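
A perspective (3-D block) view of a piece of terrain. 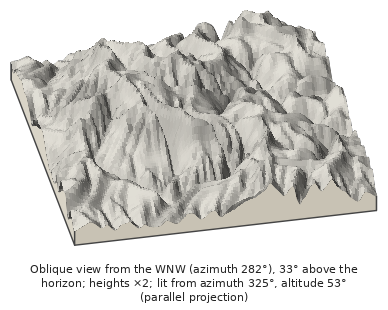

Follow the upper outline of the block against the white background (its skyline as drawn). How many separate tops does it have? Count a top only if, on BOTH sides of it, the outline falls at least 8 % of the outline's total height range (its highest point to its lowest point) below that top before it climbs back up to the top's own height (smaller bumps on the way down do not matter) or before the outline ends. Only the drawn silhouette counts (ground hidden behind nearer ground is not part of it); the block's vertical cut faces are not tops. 2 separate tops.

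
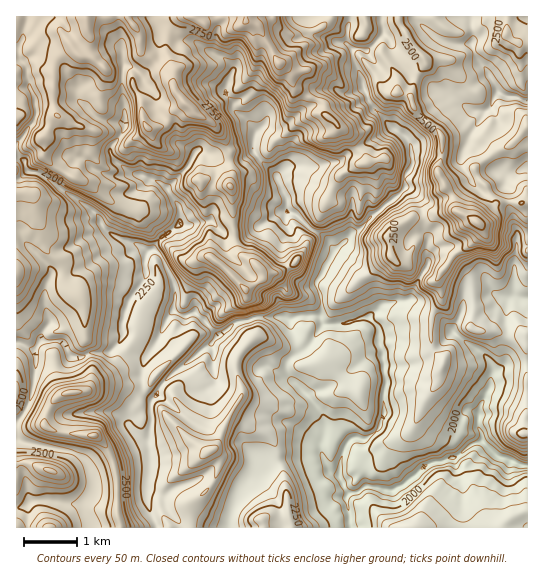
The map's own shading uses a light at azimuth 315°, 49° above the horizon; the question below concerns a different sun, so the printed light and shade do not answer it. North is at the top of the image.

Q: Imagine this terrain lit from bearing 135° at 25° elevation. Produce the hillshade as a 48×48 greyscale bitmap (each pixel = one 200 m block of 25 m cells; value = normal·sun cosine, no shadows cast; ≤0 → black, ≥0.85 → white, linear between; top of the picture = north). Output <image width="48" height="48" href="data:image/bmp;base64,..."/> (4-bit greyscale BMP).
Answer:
<image width="48" height="48" href="data:image/bmp;base64,Qk32BAAAAAAAAHYAAAAoAAAAMAAAADAAAAABAAQAAAAAAIAEAAATCwAAEwsAABAAAAAAAAAAAAAAABEREQAiIiIAMzMzAERERABVVVUAZmZmAHd3dwCIiIgAmZmZAKqqqgC7u7sAzMzMAN3d3QDu7u4A////AFMTeYdXiIdonMpRJ4mIiYdTABV4h2ZmiWU0aIZIqXZnnNthFGqpiIdVMQJnd2ZlZ5h4mYY5unZle9yEIki6mXU1QgBHd2ZlRaqrzJZJy3Z2V96nUzeqmYhnhhAWdmZlNJmbzKda23V5lq7IdUaZiHipvJECZVZlIFVWiZZqy4VGvK3qh3eZmWaIq9tBI0VVVDIiWJeJqoZUaszbiJmZioVnis3bhDZpmDRomqqpmXZVVZy7mJupiaVFaKvN3IZ3mVeaqYuomXVWVFvbmZu5iKl0NYq7u8hTZxOJdCSJiHVWZUnbmZu6mJmqMlm7urghFDA5qHabmWRWZkXMmaq6mZicgzary6gxArEIze7cqXNWdlONuZmZmZislEWc3blCEtYAWd7tubVXd2NKqYiId4ichFV73dtTErgAAEq7qKtWiGVXmIiIh3eLlEVZzdyEIakzEAaJl1u1V2V5mJiIiYd5hERHu8yWMphWYxRniFW8ZVN8yqlmeIiIdFVVm6qoZIhGiJiGeXVs2EFL3Lp1V4iYdFVlaaqZhZp3dr24aZZWvYEFq6mHRWeZdVR4aKqphsuXd5zJZ6hUadogR4doZVV4dlRqpXqZdbunZ5zKZ5pmVn78qph4iZh3ZlRrx1d3Zcuod5zLdpuYhlfP//3LiLy6dlRJ23iHdtyneJvLlXqol2VK//7shYzcupZY3ImZiN23d4u6p1mXmXZW3//rc0jMzMhb7JmqmMy4d3q6qVeGi4ZmjO/+kyN6q9w37rmrmJqpiYiamXVTiodmZmr/xTIlec5hv+u9uIiZiZmJiHMhFHVERUCP6EIRSJy0Xf3f13iaqZmJq6QQAEVkNWIb63IBSJqnZ6z/6Hmaqpmaq9xRADaYVXQ37sYAKKmWV3vu2oiaqqmZm97XMza8p2ZWv+xgAomXVXmu6Ymrqqp4mazKZ3bNypdFjezZAARTNFV7yImpm6iZh4qoaJjO3KdUWcuusAAjIzNmdmeJuZuphmiFeZfN7JdDN7uc7TADdlZ2MkSJeamZiIiDN3Wc3JZUJKyr36EDeHh4U3d4mImauqq4JGRprbdmQkm739AChmiZh0abmIuqvLvMhGeZfNuImFR3rNQBqFaaq0WLuqy3i6zNuIq6d8ypnNp1SKYBu3VnmzFry6vXFq3d2q27c3qGi93KVpczm4ZkWNQoqYm6AWrN27u7lDeGV6qrqIZmeYZlM9kmiHipIVeJq5irpzZ2aHeIyXiGeIdVQalGiHi7QmZnh3mquEanVneJqoqIiJljRJhXqYi7ZGZXeImquVa6h5hmapmoiIqnZ4dYqoe6dmV5q7l5mHm8u7pkRnm5mZmXeIdYq5ird2VqzMxmhYus3bqEZnjLqZiGd2ZnmZmaZ3VXqqyUZWqXm8l1dneamqmHeGdmeJqZV5dmiqulaFaJdpp1ZndneIiIiGZ2Zpq5Z5h5q6u4eodZy4ipVnd3iIU3iIZmVovJeJiKqriqmqh2rbebdniIiZcjd5dlRYq5qYdoq7ZZqshmjMd6iIeJh2ZDdw=="/>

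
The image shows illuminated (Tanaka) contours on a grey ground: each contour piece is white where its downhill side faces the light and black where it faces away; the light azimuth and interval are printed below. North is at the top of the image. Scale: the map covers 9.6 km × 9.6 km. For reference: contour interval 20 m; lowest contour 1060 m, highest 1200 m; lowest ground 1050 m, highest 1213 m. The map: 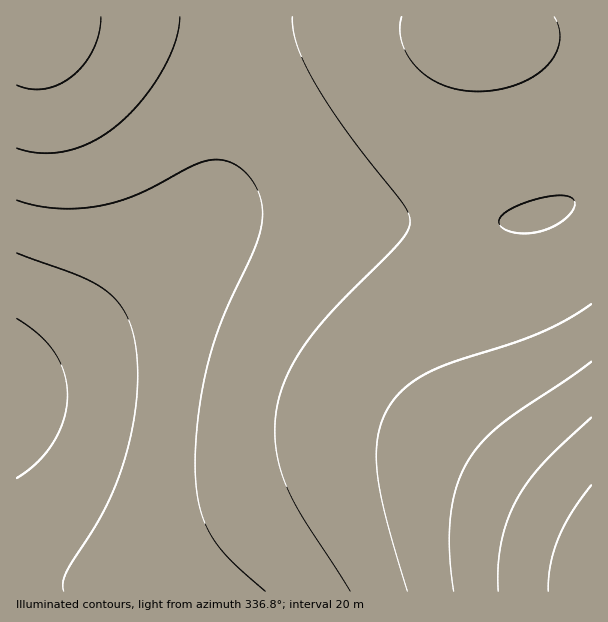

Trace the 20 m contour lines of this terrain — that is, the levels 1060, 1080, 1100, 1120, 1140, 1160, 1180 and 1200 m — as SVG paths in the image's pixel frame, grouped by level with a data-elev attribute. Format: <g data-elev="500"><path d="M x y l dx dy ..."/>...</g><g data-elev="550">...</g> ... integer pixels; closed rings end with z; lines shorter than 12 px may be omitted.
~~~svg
<g data-elev="1060"><path d="M17 318l22 17 16 18 9 19 3 23-3 24-10 22-16 21-21 16"/></g><g data-elev="1080"><path d="M17 253l63 23 27 15 11 11 8 13 6 15 4 18 2 26-2 27-4 28-7 30-9 26-12 25-38 63-3 11 1 7"/></g><g data-elev="1100"><path d="M17 200l19 6 23 2 22 0 23-3 31-10 57-29 21-6 12 1 11 4 10 8 8 10 5 11 3 10 1 12-2 12-9 26-30 65-12 38-7 29-5 28-2 30-1 27 4 35 5 15 6 13 19 24 36 33"/></g><g data-elev="1120"><path d="M516 233l-11-3-6-6 1-6 9-8 19-8 21-6 17 0 8 4 1 6-3 6-7 7-8 6-20 7z"/><path d="M17 148l24 5 25-2 26-9 24-16 24-24 21-30 14-30 5-25"/><path d="M292 17l1 15 5 15 18 37 34 52 52 67 6 9 2 7-2 11-8 12-67 68-28 35-19 33-6 17-4 15-1 18 1 19 3 18 7 20 16 31 48 75"/></g><g data-elev="1140"><path d="M591 304l-25 16-29 14-84 28-24 10-23 15-16 18-7 14-5 15-2 16 1 20 8 45 22 76"/><path d="M17 85l13 4 15 0 14-5 13-8 12-12 9-14 6-17 2-16"/><path d="M402 17l-2 13 2 14 7 13 10 12 12 10 13 7 17 4 16 1 20-1 18-5 16-7 14-10 10-12 4-14 0-13-5-12"/></g><g data-elev="1160"><path d="M591 362l-90 62-19 18-14 19-11 25-6 30-1 36 4 39"/></g><g data-elev="1180"><path d="M591 418l-49 47-15 18-11 17-9 21-6 22-3 24 0 24"/></g><g data-elev="1200"><path d="M591 485l-20 28-13 26-7 25-3 27"/></g>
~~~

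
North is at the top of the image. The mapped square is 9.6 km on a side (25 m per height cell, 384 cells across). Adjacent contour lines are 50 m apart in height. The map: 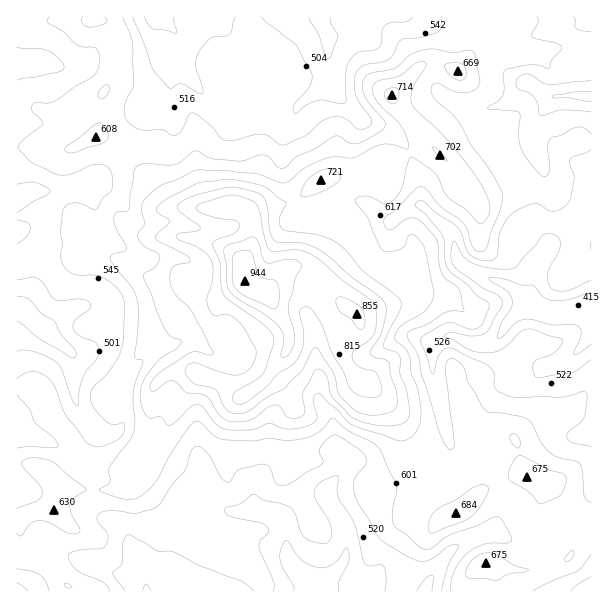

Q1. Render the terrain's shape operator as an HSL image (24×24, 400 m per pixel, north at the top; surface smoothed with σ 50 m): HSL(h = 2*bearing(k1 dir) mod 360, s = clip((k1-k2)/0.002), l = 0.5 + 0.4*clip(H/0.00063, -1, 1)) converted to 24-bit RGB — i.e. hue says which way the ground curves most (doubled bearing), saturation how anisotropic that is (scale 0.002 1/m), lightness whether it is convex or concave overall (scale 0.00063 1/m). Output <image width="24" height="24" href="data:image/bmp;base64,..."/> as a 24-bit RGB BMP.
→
<image width="24" height="24" href="data:image/bmp;base64,Qk32BgAAAAAAADYAAAAoAAAAGAAAABgAAAABABgAAAAAAMAGAAATCwAAEwsAAAAAAAAAAAAAT3xDgM+anNzi3l6rnDxdRTJpnKqKhnCJhWNra49jn8+olj2pT2EtS6Nylo9SlmNrvol5CSk08NfZkptwm3CtwHG/o2BMX39Bkcm3fbpWXDAff6A/TWOYVnCOfINufWZ0hamqlsSol35TUh5Xs7SZHWNyyI96cE9Kr1tWEY46FY5D8NrxklvEmUNKtnXL2InMv7NjcjdAseLZg5vIZCpgdpFxi3GLcqmWfbq0t46/uJPHSiN+x9zCKxJjsrdzppOycY6z8sncHm8oFjkJezI1t7uHOVxW0rCf1IrQqKPffEI+eTVFo4ZbS51hW5yairOOcDAvU2QiZygcPqxjiMhoXBZphLSJdJiMe52QXbm29db1YGfBPGtquYxrZJKVUrRsfH5EisOAdHjEil+6wprS06aoQG5whk5esnV8f1efameypbWNbFE2LomSu6G1hF1miaFsZnxrTHlPz3mkj0y2m9C7nZq7VXqYvM7kyXKldjZPX32twH280JuKTY+ARj9moZ5ikGJmUYRwo55ofMCHHB9ZZ2Avp55riqB8Z5KDhmN3cWJbcZpiebV2Wp2kxX+3Y1UikXc8i82lPxUXTmUbzKWLzpiUHhs9uWxDdYtDP3Vqo5dNdqpKNxE5gIQ9Yaw6UbVPQnaVmlpnbI6drcnDq5ZtW0Q/aXU4eZGNm8uTTBBX1q6QEiZh4dmKuHFnIhRC0J256OnPHklV1u3WbxfTgxWO1OXdstjMjsnBIRVdsMabVq+mb5t1sXSinICwnImkmqewvNGuEw9Q1b+2DxeB9tXYXzGNwX3ZYPDe6snx6JrsaL1ACwYtv+C4vdPMs9e6fqanFwUuuNeVgWdXXm1BQHtMkXqgwJCuj6yOuZ6gJxZMa3VRxmuJFoc/nHjh1/Pheyg6REAs52yU39+kDQcsr+ylLq834aS3dLK3BQp+2fLskmzW0ZDHf2U6LGAbN5Zvd7ltPQ8huWhJT45zT253w3pXUXQkUSoXur1rVVx6KUIj+fbSEAg+0cGL49CVB0EISCIMCC8EMxgAFjMAGXOX4tzv2cbuGHyjWBckUp1HTbJRlF2WTUxsuJ6CrHp/T1iYrF5MUygieNprVNcmOChokbOP5e7dp1rSjXTCiXS/nNvp7dvwBlhHdGceKyYIcVcXTIuKqJSJk5JoT2VMVD8/fbVxpISLZKexvBfG1/To1vX0dEKaTo+itufSeHy9mjyPt3uvgaXJwOLpYTbHlgRFSSd15cjUUV23jXyvd4qaqZGrZlyoldLZPWqdrr1mWSI2KUZi7PjTJFOe1KjhtefnkUVEXj87i1p/mplzkuBtMwARcToAady/LWyEobmRspbDoGOVmnCbiYtuaK+meytKumTeenTqX5bdcffl7cakFXtrhp9HkjU0gUpWlZ59NUaQysCf5a+zGQAz5PfUOEhnlWucSHtNmZdpYpGuZGuLpMCuXTWRbaTNsmY+oGEfxkcglrseVecwszRPQkstbnhOlJOBs5p1ESwHlONWMwAVK7V+9fTWLjVYbk1qh6JvZZxpUG0jZYsof487Z0R+fUFxcbyLcKfPm7fcwcPozs3pumXWs1jVvGxmXHg8bDI/49DIDhBDXJPGk8Otot+xnFm4W3qts5m0hGiTmHmyqYSif55aMVhBYZZ0fLOJUXBuhq9mX45Reko+iGRBOUJ03sHktZ7hupfXpcSjczaTUKB6yvPXeDp1lJyAZ1mAjol0l3lvkYS0maHByKHNhZC5Vregf41xTVhnub1ySVpBanFZrJpqSW+CgXtYjqRMUVqmxoOiki+L1fXih05dflGBl6B6SkF4pIWVsI6gcINOiXFQdYpes7eJWXdzWn9xbVCCsMWUg2GSaXxrpIxiL1NPbZhxysyhKQoWbT0MrPO/mV9wjG2AUmGExZ2mKW53lZu8rbDGjKm3VG2kvpXE0J+ZVVl5YaJnP4WLrnRJd2FAcmpVpoVzTo0/OZRFSxI5s0vH1/TiQ4g/Wz87dkolU4s/LKBV1VNmJC0GLS0HkX1bfl9RVGMxv4tdt3V4Y5+RcU2OiECAm7Kte3ybfp2hu7DGVW6lICNivOzaoHDA+LvXNCSM2vHpTm+mlygqSR0PvMfimq/VdodDYXBFk51tRXhHx9SWPUWHV2acXHSjl4WAk3h/cZV6nIZ0WEuDQIiOb5BDUD8vdcVphHPYvEI9qEqke4TKpavhgoHAn3i0pZO6hYG+t5nSm8fVntqXMSlQiEB6frF/gmiLlJx/iYdzhJpsbDZ+batsVGWOZ7l+dFRKjUNEpbhsjlSozXSRPr92Up1ITKd6"/>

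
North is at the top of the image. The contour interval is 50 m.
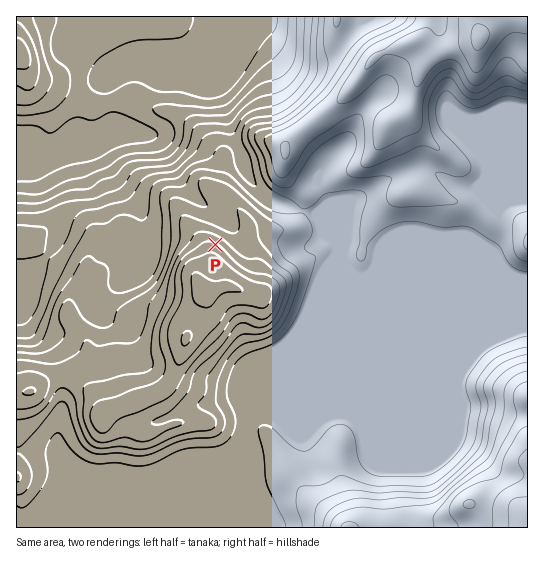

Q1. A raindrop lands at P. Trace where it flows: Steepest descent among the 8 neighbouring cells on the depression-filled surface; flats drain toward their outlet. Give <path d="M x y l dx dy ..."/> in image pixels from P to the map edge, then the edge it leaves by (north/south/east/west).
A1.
<path d="M215 245l12-12 0-10-14-14-4-2-8-6-2 0-22-23-7-16-8-12-4-4 0-1-9-10-3 0-1-1-8 0-2-1-26 0-3 1-9 9-7 3-31-1-6 6-23 0-4-2-9 0"/>
exit: west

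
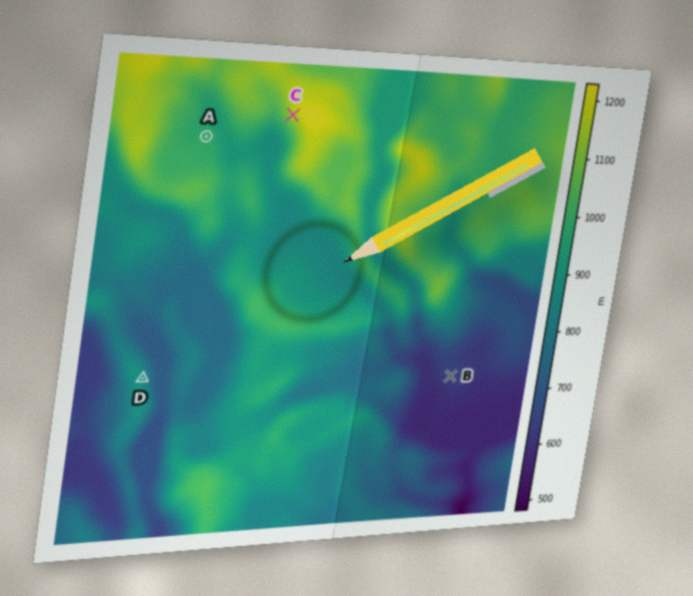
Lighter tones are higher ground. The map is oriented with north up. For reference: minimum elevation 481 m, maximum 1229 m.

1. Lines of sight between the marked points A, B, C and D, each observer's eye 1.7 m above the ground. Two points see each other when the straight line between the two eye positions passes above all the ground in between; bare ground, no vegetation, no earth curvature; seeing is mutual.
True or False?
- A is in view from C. True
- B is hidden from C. True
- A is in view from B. False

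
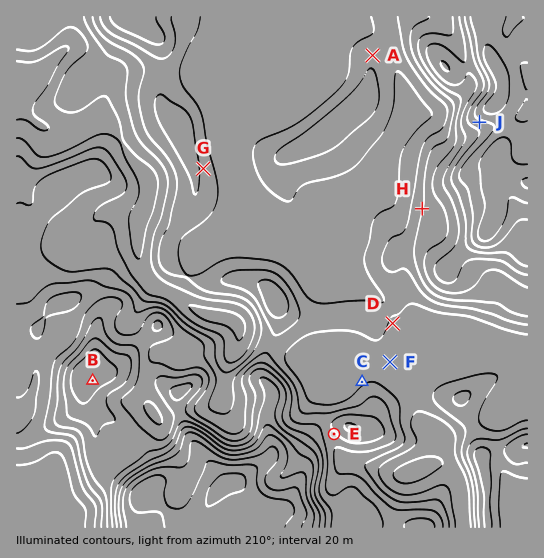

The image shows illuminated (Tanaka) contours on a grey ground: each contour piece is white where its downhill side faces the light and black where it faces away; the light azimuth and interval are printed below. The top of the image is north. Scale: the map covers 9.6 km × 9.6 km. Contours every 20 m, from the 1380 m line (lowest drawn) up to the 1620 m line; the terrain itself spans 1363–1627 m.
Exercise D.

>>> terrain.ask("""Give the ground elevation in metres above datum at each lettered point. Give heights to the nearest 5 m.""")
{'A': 1450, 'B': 1555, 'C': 1435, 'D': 1440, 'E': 1475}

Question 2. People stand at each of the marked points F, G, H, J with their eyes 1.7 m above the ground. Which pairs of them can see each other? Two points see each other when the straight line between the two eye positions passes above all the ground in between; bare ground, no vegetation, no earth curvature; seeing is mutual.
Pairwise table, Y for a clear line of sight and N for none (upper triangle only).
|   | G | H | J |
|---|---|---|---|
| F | N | N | N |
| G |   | Y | Y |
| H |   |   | N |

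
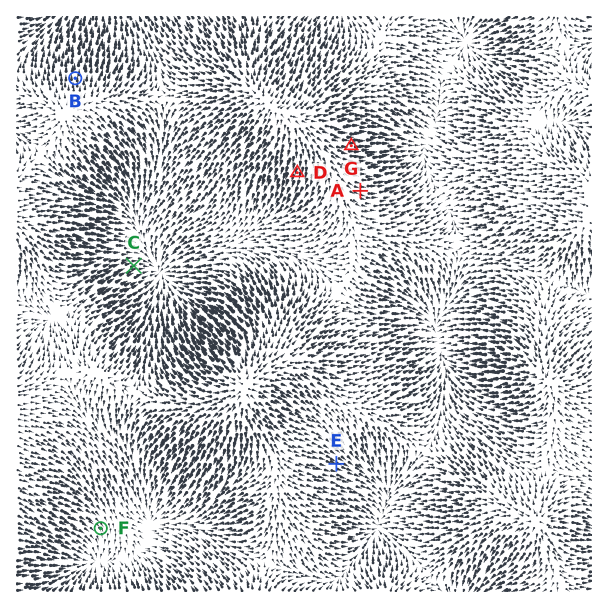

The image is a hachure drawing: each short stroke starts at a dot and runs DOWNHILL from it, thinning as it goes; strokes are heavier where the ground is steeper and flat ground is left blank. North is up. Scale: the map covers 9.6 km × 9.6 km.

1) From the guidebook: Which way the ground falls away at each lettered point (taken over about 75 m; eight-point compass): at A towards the E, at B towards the N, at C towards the E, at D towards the S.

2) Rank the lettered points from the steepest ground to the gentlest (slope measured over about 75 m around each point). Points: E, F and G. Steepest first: G E F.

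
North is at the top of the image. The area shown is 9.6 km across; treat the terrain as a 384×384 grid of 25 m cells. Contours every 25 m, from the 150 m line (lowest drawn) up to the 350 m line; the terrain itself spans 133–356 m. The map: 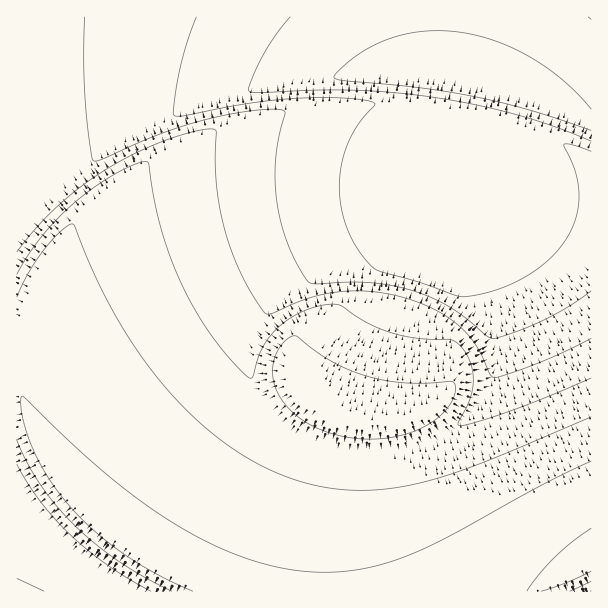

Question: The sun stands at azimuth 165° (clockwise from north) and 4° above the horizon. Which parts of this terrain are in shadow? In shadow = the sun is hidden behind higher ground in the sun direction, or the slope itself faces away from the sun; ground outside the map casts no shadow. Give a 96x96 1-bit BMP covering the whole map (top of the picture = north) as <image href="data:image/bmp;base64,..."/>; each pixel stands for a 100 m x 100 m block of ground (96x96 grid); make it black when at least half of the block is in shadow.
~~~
<image width="96" height="96" href="data:image/bmp;base64,Qk2+BAAAAAAAAD4AAAAoAAAAYAAAAGAAAAABAAEAAAAAAIAEAAATCwAAEwsAAAIAAAAAAAAA////AAAAAAAAAAAAAAAAAAAAAAAAAAAAAAAAAAAAAAAAAAAAAAAAAAAAAAAAAAAAAAAAAAAAAAAAAAAAAAAAAAAAAAAAAAAAAAAAAAAAAAAAAAAAAAAAAAAAAAAAAAAAAAAAAAAAAAAAAAAAAAAAAAAAAAAAAAAAAAAAAAAAAAAAAAAAAAAAAAAAAAAAAAAAAAAAAAAAAAAAAAAAAAAAAAAAAAAAAAAAAAAAAAAAAAAAAAAAAAAAAAAAAAAAAAAAAAAAAAAAAAAAAAAAAAAAAAAAAAAAAAAAAAAAAAAAAAAAAAAAAAAAAAAAAAAAAAAAAAAAAAAAAAAAAAAAAAAAAAAAAAAAAAAAAAAAAAAAAAAAAAAAAAAAAAAAAAAAAAAAAAAAAAAAAAAAAAAAAAAAAAAAAAAAAAAAAAAAAAAAAAAAAAAAAAAAAAAAAAAAAAAAAAAAAAAAAAAAAAAAAAAAAAAAAAAAAAAAAAAAAAAAAAAAAAAAAAAAAAAAAAAAAAAAAAAAAAAAAAAAAAAAAAAAAAAAAAAAAAAAAAAAAAAAAAAAAAAAAAAAAAAAAAAAAAAAAAAAAAAAAAAAAAAAAAAAAAAAAAAAAAAAAAAAAAAAAAAAAAAAAAAAAAAAAAAAAAAAAAAAAAAAAAAAAAAAACAAAAAAAAAAAAAAAHAAAAAAAAAAAAAAAHgAAAAAAAAAAAAAAHwAAAAAAAAAAAAAAH4AAADwAAAAAAAAAH8AAAHwAAAAAAAAAH/AAAfwAAAAAAAAAD/wAB/gAAAAAAAAAD/+AP/gAACAAAAAAD/////AAACAAAAAAB////+AAADAAAAAAA////8AAADAAAAAAA////8AAADgAAAAAAP///4AAADgAAAAAAH///wAAADwAAAAAAD///AAAAD4AAAAAAAf/8AAAAD4AAAAAAAB/gAAAAD8AAAAAAAAAAAAAAD+AAAAAAAAAAAAAAD/AAAAAAAAAAAAAAD/gAAAAAAAAAAAAAB/gAAAAAAAAAAAAAB/wAAAAAAAAAAAAAA/4AAAAAAAAAAAAAA/8AAAAAAAAAAAAAAf/AAAAAAAAAAAAAAP/gAAAAAAAAAAAAAH/wAAAAAAAAAAAAAD/8AAAAAAAAAAAAAD/+AAAAAAAAAAAAAB//gAAAAAAAAAAAAA//wAAAAAAAAAAAAAf/8AAAAAAAAAAAEAH//AAAAAAAAAAAcAD//wAAAAAAAAAB8AB//8AAAAAAAAAH8AA///gAAAAAAAA/8AAP//8AAAAAAAH/4AAD///wAAAAAA//4AAB////AAAAAf//wAAAf////gAA////gAAAD//////////8AAAAA//////////wAAAAAH////////+AAAAAAA////////wAAAAAAAH//////8AAAAAAAAAP////+AAAAAAAAAAAH//8AAAAAAAAAAAAAAAAAAAAAAAAAAAAAAAAAAAAAAAAAAAAAAAAAAAAAAAAAAAAAAAAAAAAAAAAAAAAAAAAAAAAAAAAAAAAAAAAAAAAAAAAAAAAAAAAAAAAA="/>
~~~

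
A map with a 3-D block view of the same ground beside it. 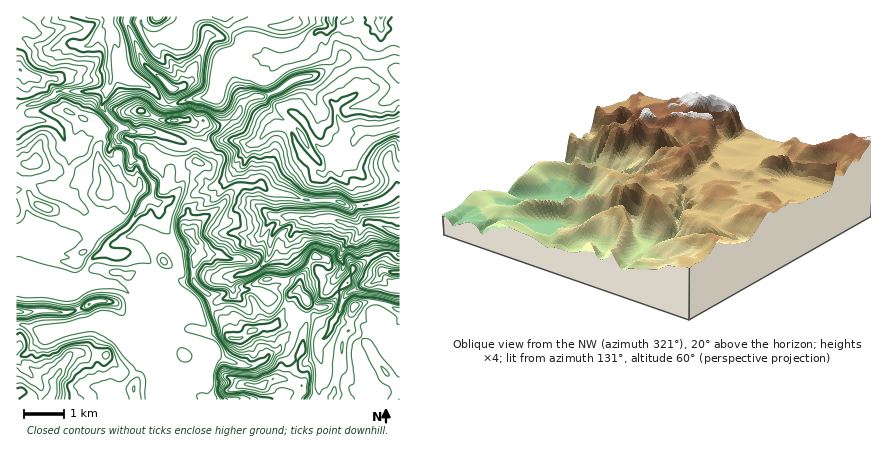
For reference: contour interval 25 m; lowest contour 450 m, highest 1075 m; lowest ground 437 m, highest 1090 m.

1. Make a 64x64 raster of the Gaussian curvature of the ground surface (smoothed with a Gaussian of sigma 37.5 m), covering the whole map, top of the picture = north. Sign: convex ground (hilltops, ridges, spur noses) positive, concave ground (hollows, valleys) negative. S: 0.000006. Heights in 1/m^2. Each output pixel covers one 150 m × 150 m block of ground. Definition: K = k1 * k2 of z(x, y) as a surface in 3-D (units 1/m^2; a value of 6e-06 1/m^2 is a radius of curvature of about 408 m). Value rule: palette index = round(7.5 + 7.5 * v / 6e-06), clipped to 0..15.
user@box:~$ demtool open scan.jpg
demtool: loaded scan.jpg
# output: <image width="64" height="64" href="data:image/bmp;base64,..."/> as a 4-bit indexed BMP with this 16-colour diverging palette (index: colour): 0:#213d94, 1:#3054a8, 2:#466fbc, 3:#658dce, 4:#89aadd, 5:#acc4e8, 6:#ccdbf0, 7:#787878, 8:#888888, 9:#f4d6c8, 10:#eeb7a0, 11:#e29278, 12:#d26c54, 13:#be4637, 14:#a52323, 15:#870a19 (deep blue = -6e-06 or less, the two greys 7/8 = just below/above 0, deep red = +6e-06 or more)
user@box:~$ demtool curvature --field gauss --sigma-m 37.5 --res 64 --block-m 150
<image width="64" height="64" href="data:image/bmp;base64,Qk12CAAAAAAAAHYAAAAoAAAAQAAAAEAAAAABAAQAAAAAAAAIAAATCwAAEwsAABAAAAAAAAAAlD0hAKhUMAC8b0YAzo1lAN2qiQDoxKwA8NvMAHh4eACIiIgAyNb0AKC37gB4kuIAVGzSADdGvgAjI6UAGQqHAHeHeHiHd4d4iIeHiIh3eIh5AKeZVnd3hIh4eHd3iHd4iHeHiHeId3iHeHiIeHd3h2P/h3eJaIiJtneIeIiIeIeIh4h4qIh4iHd5h3d3d3d4l1V5lYl4h3h4iIeId4d3iHeHeGZ3h4d4eHeHd3d3d3h2p2iWaHl3d5d4d4d3h3d3d3d4iYh4d3eIh3d3d3d3d2f4eIeId3d3h3iHd3d4iIh4d3d3d3h3h3d3h3eHeIh3dViJiHl1eHeHeIiHeHd4eIh3h3d3eIeIZ3h4d3eIiId2N4d3eZmIZ1d3d4iHeIh3eXiHd6d4dox3iIeIiIiIh4hmd3h4lmd3d4d3eIh4iHiHd4iHmYh3e3iIiIiHiId3iXV4d4iGh4uYeHiIh3eIiIh4iHd3eId2d4iHd3d3d3eJinl3mHh4h3iHeIiHh4eHiHeId3d3d3d3d3d3d3d3d2XPiHd3eId3eId4d4d3d4eHeIiId3d3d4d3d3h3h3h3Z2eIioeHd3h4d4eJd4iIh2d4h3d3d3d4d3d3d4iIiIiXZ4d4d4l3d4eIh3Z4h3eIh3iId3eHeIiHd3d4h3d3h3iHd3l3d4h3d4aHdmd3eIepZnd4qFZpiHZ3h3h3d3eIeHeIiGineIdJd3OGd4iIiKd3iIiHDMiHd3h3iId4iIdXeId3eIhnh6B82Vz4iHd3aYd3eImZt8iXd4iHh3iIplhnd3l3iWSI94llOfZWeHh4h3d4iIZnd3Z4eIeHd4iHh6eXmXiJfXSXy4NpZ4h4iHiHd3iId3d3d3d4iHh3eGZ3lWdlh3dIqHd4dSgGqGiGiIiIiIiHd3eId4iHd3Yferh3aIZqd3h3d3h4n4yndnmHd3eId3d4d4eHiHd4d4SJiHeHl4+nI4uIhndyV3d6aId3d4iHZ4h3p3d4h3d5knl3h3eId3eqiGiXl3Tnh8SSd3d3d3i2eHeHh4d2p3d4iIiHd4wWZomJBZdpCvNnh3qHd4h3eGaId4iHeHbXd4uGhodqmZd3eHhpiO5OdFV3eXeHeHd3ioh3h3iHd2eIZmh3h3l3d4eHdn+3mXuIeJZKeHiIeIh3d4eHiId3d4h2d2eIh4h3d3eIZ3hzNIeHeYeHd3eHiHd3h3eHd3iHd2eIeId4eIWYh3hVaHdYyHZ3end3eIiIh3d3h3eHeIdpmGqoiHd3h3h6d4d4eIiId3iKd3iIh3d4h3iIh4d3h12Zd4iHiIiHhZhXeHh4iFh3h5Z3h4d3eHeHeHhniHd3aodnd3eId4aIeIh4eHh4RoaXeIeHd3d3d3h3h4d3d3dnZ3h4d4h4eKZ6WIeIiHdZl3d3l3eJd3d4d4eHqJiHd3aHd4h3d4d4h4h3d4iIimeHd3d3eph3d3h3h4eHh3iIiIeId4iHeHiId3eId2fcBoiId3dniHiId4iId3Z4dneHZ4eImHiId4h3dqZmariHd3eHd4iIeHh3iIh4h3k3t4hnd3d2d3h4d3iGiId2eJeIh3eHd4h3h3d4iHh3inmHeHiHh3d2h3h3h3iomHZ4d4iHd4eHeIh3iIh4d3epeWd3d4eHd4h3iHd3d4iId3iIiIh3h3d3eHiHd4h3ZpR2d3h3eIh3d3iId3h3eIh4h3h3h3d4iHd4d4d4iId4lqd3d3d4h3d3h4d3iId3dnh3d3eIeHeJh3h3d3d3dqtoiIiHeJh3h3mId3eIh3eYiHeHd4h4eHiIiHh4d3d5c4R4d3d6l3ioh2iHd3iIh4Z3eId3iId4h3iIiIiHeb9qyXd4iId4dpd3h3d4h3eHiIiHd3eIl4d4iId3iHh3VkZZh3iIhndnh4eYh3h4iIh4d3eHd3inh3iXd3iId3eY5Jd3d3iHdmmImHd4iId4h4h4iId3d4Z4d4d4h4iHZoOJKYd3iIiHeHd4d4d4d4h3iId3eHh3d4d3d3d3d4d8ONZ5h3d3d3iXZ3h4eHh3d3iHd3iIeHeGd4d3h3eIh5k4d3hlPfWHbXVFiHeIh3d3h3h4d4h4d3h4l3eIh3iJcnyHlyNYhblfdnaJiIh2d4eHiIeId4eIh4aHaIiId3Z5p4fvaLeZqXd5mHl3h0mIiHeIh5h3eIeHd5d4eJeHhll3iJh5gWc2h4qYeGd3nIiId3d3eHd3iId4h4SKh4eHeXd3h2dleGmHiIiIaM0IeHiHeIiHh3h3d4eHiqGnmHV4d3dmiHzGt3V4d3d5lReXiHeHd4h4eIh3eIeGeWh4eXh3iHeZeWeWpnh3d3abl4h3d3eId3d3iHeHiXaYeHeIiHeIiIeHl3iXiHd3d4iIeZeJh3d3h4eHiHd4d3d3h3eHd3dnZ4eHd3iId3eHiId2eImHd3iHh4eIh4h4h4d4iHh3dnuIh4eJh4d3d3h4h3d3h3d3iHd3d4iHiIeHd4iIh3d3hYiYd3iHiIh3eHh3d3iId3eId3d3iHeIeHh3iIiHh3d3mXiIh2aIiHd3d3d3eIeIiIh3d3d3d4d4d3eIh3eHiIiHd4iJZniHd4iHd3eHd3d4iHd3h3d3d3eHiHd3d3eHiId4iIh3Z4doiId3d3eHh3eHd4iHd3eIiHiIiHd4iIZ4h4h3eHd4qIiIiHd3d3eHiId3iHeHeId4h3d4iIiIeHd3eHh3iYh1Z4iHiIiHeYh2eIiHiHd4h4iHd3eId3dYl2Z3d3d5mHeHd3d4iIiHeXeId3eIiHeHiHiHeId3eIh3j6Z3d3ZoiHd3iIiHd4iHiHiIeGh3"/>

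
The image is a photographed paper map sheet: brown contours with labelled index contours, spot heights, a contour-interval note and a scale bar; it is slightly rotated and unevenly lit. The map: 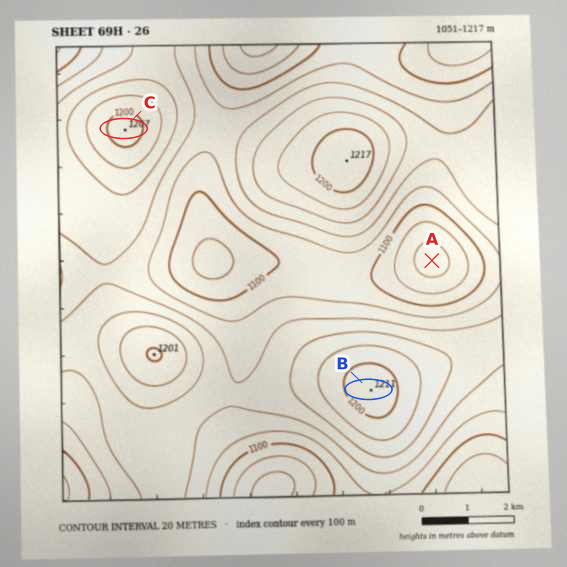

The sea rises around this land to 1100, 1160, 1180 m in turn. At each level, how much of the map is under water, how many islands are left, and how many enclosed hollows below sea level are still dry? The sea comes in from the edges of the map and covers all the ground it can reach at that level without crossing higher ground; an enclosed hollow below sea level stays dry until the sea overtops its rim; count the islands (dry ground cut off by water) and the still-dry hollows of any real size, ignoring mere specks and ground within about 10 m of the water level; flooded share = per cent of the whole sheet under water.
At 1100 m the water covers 8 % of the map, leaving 0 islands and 2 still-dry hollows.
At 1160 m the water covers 78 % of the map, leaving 4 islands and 0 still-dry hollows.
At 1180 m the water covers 89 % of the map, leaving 4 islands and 0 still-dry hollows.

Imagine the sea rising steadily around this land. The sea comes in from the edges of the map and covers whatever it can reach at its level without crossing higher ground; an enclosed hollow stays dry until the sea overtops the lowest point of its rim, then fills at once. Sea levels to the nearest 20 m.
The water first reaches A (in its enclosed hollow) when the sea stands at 1120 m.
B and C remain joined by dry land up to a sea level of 1140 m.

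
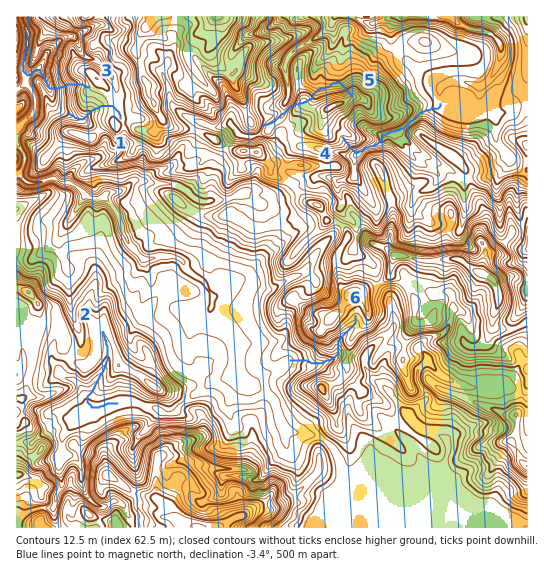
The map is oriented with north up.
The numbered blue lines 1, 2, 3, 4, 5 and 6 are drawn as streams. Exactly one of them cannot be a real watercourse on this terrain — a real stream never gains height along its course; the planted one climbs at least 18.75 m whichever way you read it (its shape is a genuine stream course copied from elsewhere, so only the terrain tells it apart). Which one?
5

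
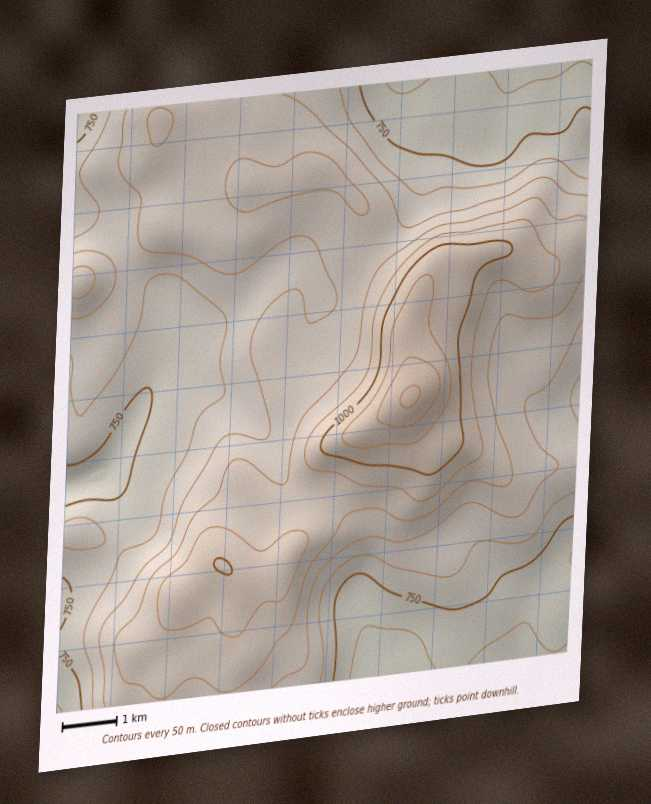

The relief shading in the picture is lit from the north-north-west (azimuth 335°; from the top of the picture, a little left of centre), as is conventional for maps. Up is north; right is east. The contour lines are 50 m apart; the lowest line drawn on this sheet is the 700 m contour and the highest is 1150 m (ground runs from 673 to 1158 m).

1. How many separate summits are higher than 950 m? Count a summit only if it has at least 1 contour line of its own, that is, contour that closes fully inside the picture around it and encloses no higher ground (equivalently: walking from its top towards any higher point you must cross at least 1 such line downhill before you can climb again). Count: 2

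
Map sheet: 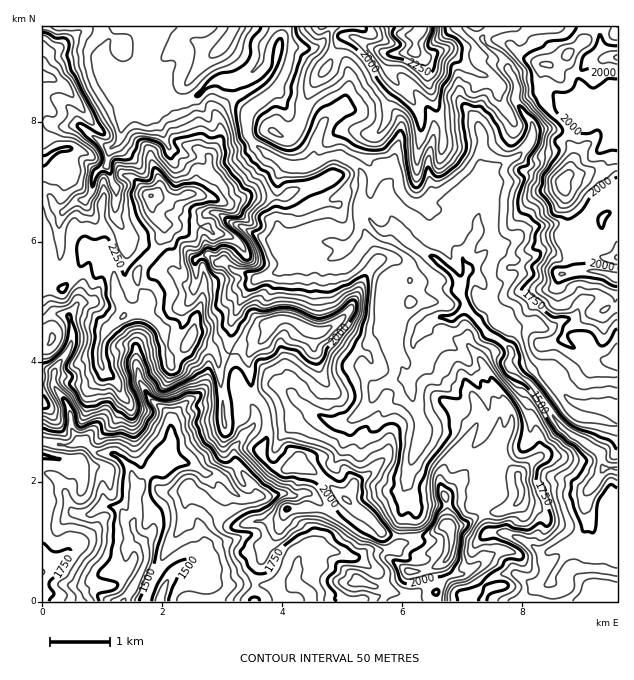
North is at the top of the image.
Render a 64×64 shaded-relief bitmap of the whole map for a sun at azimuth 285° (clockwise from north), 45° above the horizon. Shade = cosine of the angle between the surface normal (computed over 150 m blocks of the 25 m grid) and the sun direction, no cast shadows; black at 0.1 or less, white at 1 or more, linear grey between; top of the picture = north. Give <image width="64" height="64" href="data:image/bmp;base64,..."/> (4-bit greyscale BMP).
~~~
<image width="64" height="64" href="data:image/bmp;base64,Qk12CAAAAAAAAHYAAAAoAAAAQAAAAEAAAAABAAQAAAAAAAAIAAATCwAAEwsAABAAAAAAAAAAAAAAABEREQAiIiIAMzMzAERERABVVVUAZmZmAHd3dwCIiIgAmZmZAKqqqgC7u7sAzMzMAN3d3QDu7u4A////AIh2ZURb62zsqrze25iamc3JeKzMu8kherllaaqrzLqqd2Z4l0Xuedyqu83cmYmrzdyYqbypujFXq6dVeavdyqpmZVeaha6nzLq8zduYibvO7cmL3ZZ4ZENImGd4q83LqodkNXmoftecurzdy4Zoq83tua3e2phTZ0NWiGeby6qqqYVEV5p86nmrvN3cllervMu83dy8zaIYpkV2R5q6q6qqqFQ1eZvtiJq97tymRpq7vLvMvN3M1AW6mHRGmqqrupq6hTRonO6ombze7clEaKvLqZmKzN3WAIunZ4domqu6irqXRGer3tmJvLu83HNHiruqmWi83ccAOIiYh0V4q7p4qpl0WLu+64rN3bvNpUV5q6umJZvv5yAVZ4ZXU1acunZ4mqZYvL3smrzN3N7HZoqru3ImrP/mRniGd1ZDVq3Kdmh2iHi8vNyqqru83uypm8unQ0es7+dYq8uWVDNGvcp2inNoVq3M3KqZqrze7czN23RFaKzu1liqvMczNFa+23eclGhFrt3dqJq8qru7q8zLgyRnre/WaJq8xiNERY3siauVd0WczN2Xq8y7qoiJqpylNEWt/7mZmry0E1VVWt2qqoeHRpq83Kq7u7u8uZh3rJmENI3+yqqavLUSVVVFq6qqhnZol4u8zcqKu7zcp2aai8kybO7aq6qqmXVVREWbmZp1abp1ebzMy3rMmc2odmmry3JK3uyquqdqyWVDSM2Zmbt1iFNYvdy7aO6nu4iIibvMlDjO7sm7p1i5VDWavJdVfLZnMTa93dxzrcZ5mZmZu7ymR73e25u4RqYjapmahThmy3YgBK7u7ZRrx1ipiJq7q7hnvN3cq7pUdBe5map0K6SMpxACne/+p3m3WJiZiJu7uXm8zMyqulRSW7uqmUFMtlq4AANr7v6oiaZnial2WLupi9zMvLq5REO8uqqZEZzHWaUAZCSu/qiqhmirqYZVm5ic3cvMqrc0ObyqmZkXvNp4gAilADrumKdXibu6hVWLqJzcvNurlEV7y7qYmUvd7ZhAK8ogFM2Jpkeau7hVZ4mZrMzNy7pSWcy7u6mZOu7tthBt3HADq3mmN4q7lUZ4mHiavM3KyCOsu7vLuqom7+60AJ3tkyOKaaVFerpyJXmoeZm7zLzFFs3Kq7upiTGf/qQhju24MmiKt1RYu2EDaZiJiru7zKZGzsqaupmHgy3/ozOe7btiRpzLdGmacgE2iJiKy7zKh2jO7Kqpqoa3O+/VImzcnKMVnd2le6qUABNomXm8vLhYur3czKmrhrhb7tpDWcqLtRJ97sl6uplQAEiqdqy7uHu6q7zdyqqFmI3u3bd5mIvFJGzuy6l1i8YAJ6qGeJu5vMq7q6m8uoVna+7e2ql2escUatuaqGab3TAHq6d4hoy7u8y7uGrcqIdFve65u4ZnuiJXu5qoiavdkAaruYmGnMvMvLu4Z7y6qmSb3am6h3WKUjWLqamqq820Fqu5mHe9y83d3bhniqq7p5u8qqmYdnp0M1m6qqqrvMk1m7mId6zMzO7u6WeJq6u6q7ubt4mWaGRFVHmru6q83IWKqYh5q9zLze/9maq7mryruovJeIRHNKpiFYqqqrvNyHiYeKqazNzN7+zLupiJvLq4e9yXcyRVm3AFmqqqq83biHeKqZu7zdze7bqqiIm8uqh6zbhUQzRqQBaaqqqqvLqHirqZi7q83t3tqquYecy6qIvN2WZWd2QASJmaqqmrqZm7upmZvLu97uyaq6hpzLqonMzKdmiFIkVGmYmaqZmZmru6mpiszKve7aqrmGjMq6i93Lh2Z3Q1MTeaiImoeKqau6qamazNys3LmauoZ6utts7sqHZEaGIAJoiIiZZZqqu6qpqpq87rvcpmmrqZZr7Fzu2Xh2ZmVCEmmHiJl0m5q7mZmqmrzu7M22NYqrqFTNfP/qebp2ZVVDe6iId3aKmsyGeImavN/+7cczaJqqcoyc7rxmqpmFNWVqu7qWVZqa3ZVmaJq73v//2GRVaaqCOu7J3Fa8uWNFZmirzclki5repYU1eaze7//qd3domoQV3ZzqSN3IQ0VneJq82niqid63phJIq97u/+yImaqZhzB7zudK3dkxJGeph4mauph43sbJITeqm+/u7ZebrcuFIWzv1lztuWITaql1apial1S+17syJ7yWnv7sqHm7qWRoWO2XvcupkwW7qoVJyqu6Uo7nqkJIzbdM/9uqiJiHeacmy5vczKqkF+26p0fNzMykbeiJMknNyEnu26upmYZ5cze7rMzMu6Qo7rq6VazMzdd82YcyWczHWsy5qqmZh4czWKqrzMzMlDbNy8x1irzN2pu5hSNqvKWru5qqqZiJgxR5qqq7u9yXZYzM3ZZ4rM3bqqlzJom6aMy5mqqpmZlRNoqqqrunrKqpZq3ut2abzMuqqVA5qKpJ7bmZqpmZliFHmqqqvLdYmry4a+7ZZXvcy6m5MCi6mVnuuZiamZh0Iliqqqq8y2Vomsx43uyFat3LmrowJ6qWbO26h5uqqGM0aKqau6vMp1Z3nKfO7rZ6zcqZqTAnmHac3smHeaq3ZDRpuoisurzLdVZ7x67u2YrN3LqXQSV4iKzdy7hGiIh0NXm7mKzLu8y3RWrIjN7sq87d3ZVmM2eLu7zM24V4hohVeKuYm8y7vMpUWcqsut7MvN7tkhVmaMy6vLu8yXu3iah4mqmrzMu7zHRGm93Jndu97t2zAFiom7u7u83KrM"/>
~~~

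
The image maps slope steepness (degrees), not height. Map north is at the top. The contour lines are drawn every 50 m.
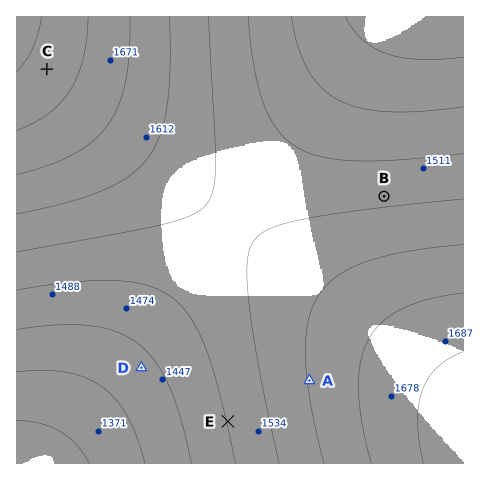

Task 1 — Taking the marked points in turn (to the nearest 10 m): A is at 1600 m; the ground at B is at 1540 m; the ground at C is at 1730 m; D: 1440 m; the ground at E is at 1500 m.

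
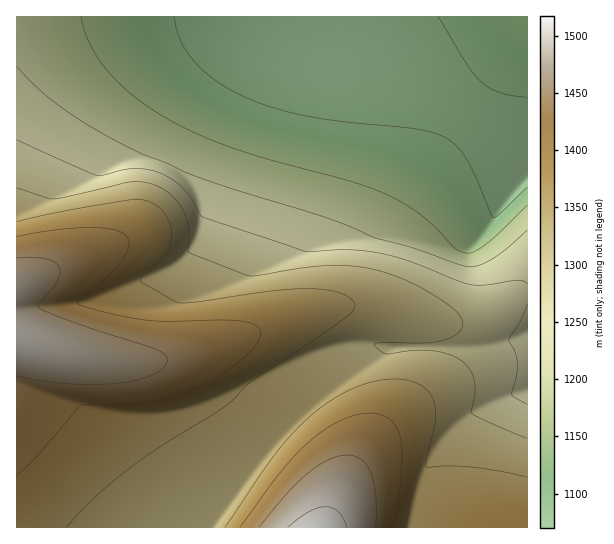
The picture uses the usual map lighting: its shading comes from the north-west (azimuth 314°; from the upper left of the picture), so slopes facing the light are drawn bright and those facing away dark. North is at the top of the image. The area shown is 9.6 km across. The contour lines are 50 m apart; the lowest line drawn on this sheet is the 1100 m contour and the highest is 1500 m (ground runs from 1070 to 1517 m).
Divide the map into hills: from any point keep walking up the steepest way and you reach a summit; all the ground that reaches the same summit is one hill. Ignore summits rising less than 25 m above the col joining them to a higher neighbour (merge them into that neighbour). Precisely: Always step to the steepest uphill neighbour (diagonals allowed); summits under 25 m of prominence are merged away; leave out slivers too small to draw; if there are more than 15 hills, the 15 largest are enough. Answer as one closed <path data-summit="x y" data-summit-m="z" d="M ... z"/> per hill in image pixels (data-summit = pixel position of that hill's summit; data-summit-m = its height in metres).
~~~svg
<path data-summit="17 337" data-summit-m="1496" d="M298 16l-282 1 1 511 193 0 57-78 76-77 22-28 6-1 18 4 93-1 24-4 22-9 0-176-55-41-72-45-55-27-45-16z"/><path data-summit="318 527" data-summit-m="1517" d="M527 335l-21 8-24 4-93 1-18-4-6 1-22 28-76 77-56 77 199 1 15-57 11-21 12-16 11-11 23-16 46-18z"/><path data-summit="527 17" data-summit-m="1130" d="M527 16l-228 0 0 9 4 6 52 18 55 28 63 40 54 40z"/><path data-summit="527 527" data-summit-m="1399" d="M527 389l-45 18-23 16-11 11-12 16-11 21-13 47-1 10 117-1z"/>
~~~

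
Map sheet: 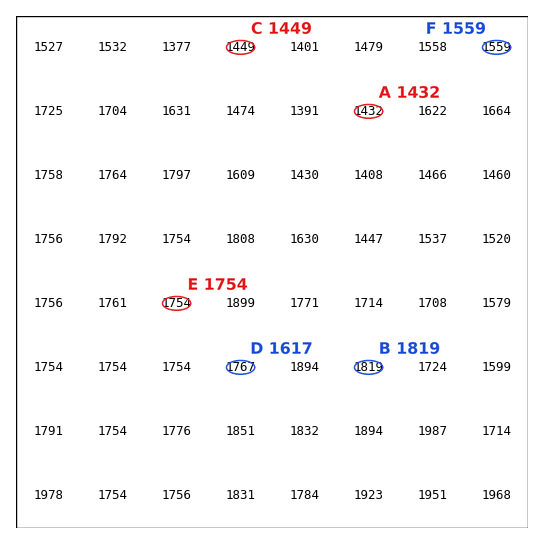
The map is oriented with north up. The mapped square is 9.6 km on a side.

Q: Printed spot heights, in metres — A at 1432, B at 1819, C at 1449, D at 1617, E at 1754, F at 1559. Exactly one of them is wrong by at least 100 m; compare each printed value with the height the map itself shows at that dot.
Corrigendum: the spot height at D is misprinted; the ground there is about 1767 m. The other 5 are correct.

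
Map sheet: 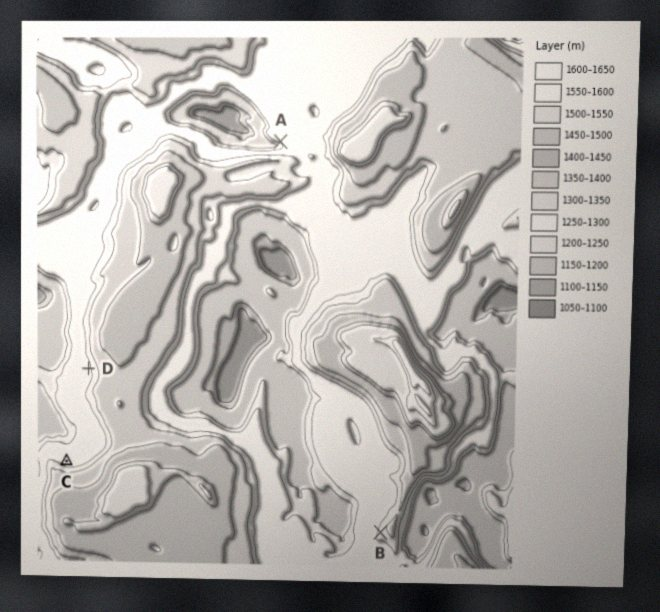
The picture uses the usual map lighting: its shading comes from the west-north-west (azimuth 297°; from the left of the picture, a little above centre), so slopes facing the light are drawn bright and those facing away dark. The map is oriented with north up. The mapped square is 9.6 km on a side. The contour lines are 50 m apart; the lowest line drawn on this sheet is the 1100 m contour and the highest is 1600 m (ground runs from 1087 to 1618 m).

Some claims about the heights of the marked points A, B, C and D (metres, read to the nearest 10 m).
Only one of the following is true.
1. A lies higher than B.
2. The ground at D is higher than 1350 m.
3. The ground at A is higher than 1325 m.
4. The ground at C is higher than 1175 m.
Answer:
4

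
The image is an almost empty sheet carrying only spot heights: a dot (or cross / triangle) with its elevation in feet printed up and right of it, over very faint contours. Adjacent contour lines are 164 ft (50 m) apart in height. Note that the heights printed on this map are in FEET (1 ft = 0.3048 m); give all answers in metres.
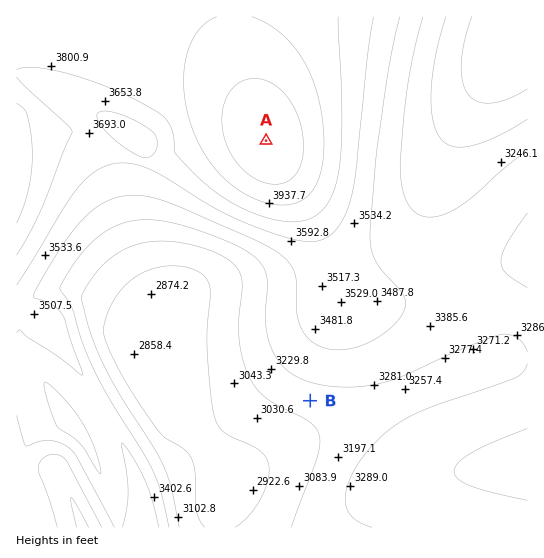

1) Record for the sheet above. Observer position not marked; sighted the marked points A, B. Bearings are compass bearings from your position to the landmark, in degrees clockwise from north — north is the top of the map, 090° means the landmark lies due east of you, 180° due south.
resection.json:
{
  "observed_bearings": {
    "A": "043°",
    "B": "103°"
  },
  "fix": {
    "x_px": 74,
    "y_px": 346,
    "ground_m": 1040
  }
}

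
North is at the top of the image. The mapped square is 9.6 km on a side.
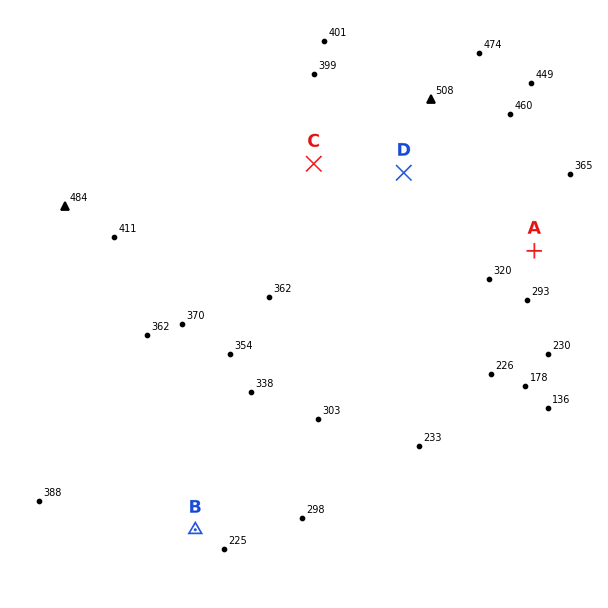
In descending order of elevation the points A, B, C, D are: D C A B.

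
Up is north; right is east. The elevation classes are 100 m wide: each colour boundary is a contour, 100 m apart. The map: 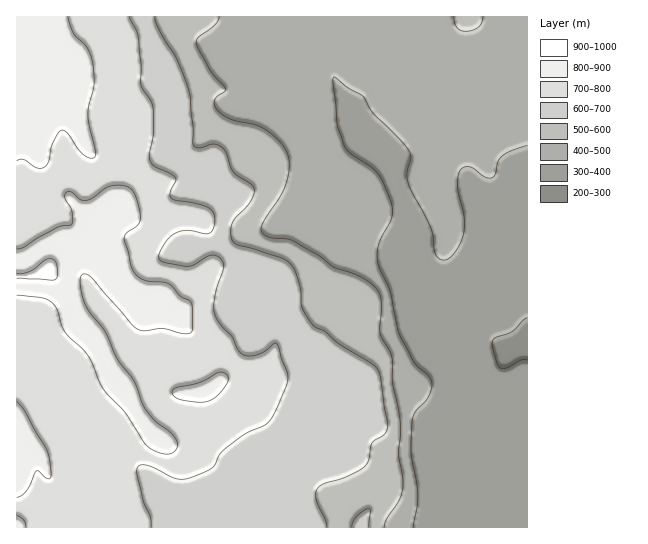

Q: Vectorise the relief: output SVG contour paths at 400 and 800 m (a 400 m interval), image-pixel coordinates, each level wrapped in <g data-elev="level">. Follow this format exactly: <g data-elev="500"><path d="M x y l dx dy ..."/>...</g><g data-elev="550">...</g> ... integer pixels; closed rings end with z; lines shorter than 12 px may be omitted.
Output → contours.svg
<g data-elev="400"><path d="M413 527l5-32-7-41 1-32 3-10 14-17 3-8 0-5-4-7-14-13-14-27-10-44-12-28-1-9 2-9 13-30-1-14-9-20-5-8-7-7-21-13-5-7-7-23-4-45 2-1 12 10 16 10 10 16 25 25 11 12 2 7-4 16 1 10 23 44 2 8 2 18 6 6 6 0 6-4 7-10 3-10 1-18-6-30 0-11 2-6 5-3 5 0 15 10 6 1 4-4 3-12 3-5 9-6 17-6"/></g><g data-elev="800"><path d="M26 527l-3-7-6-5"/><path d="M17 497l5-2 5-5 10-19 10 8 3-1 1-4-2-16-3-10-21-37-8-10"/><path d="M195 402l12-1 9-4 11-14 1-4-1-4-4-2-5 0-17 9-24 5-4 3-1 4 4 4z"/><path d="M17 295l25 3 11 5 4 7 8 21 22 23 16 35 22 24 20 30 6 6 10 4 8 1 6-3 3-5-2-7-7-8-14-10-10-13-11-27-17-23-13-28-17-23-6-18 0-12 2-3 4 1 7 5 39 45 6 5 7 1 17-2 23 5 6-3 0-22-2-8-9-4-12-13-26-4-6-5-5-6-8-31 3-5 11-8 2-6-2-15-5-13-8-5-12 0-8 3-14 10-6 2-6-2-8-7-4 0-2 5 7 14 1 10-2 4-13 2-34 20-7 2"/><path d="M17 161l6-2 14 9 4 0 4-1 4-6 4-18 5-10 4-3 5 3 16 22 8 3 4-2-7-41 1-9 5-21-2-23-5-15-14-14-5-16"/></g>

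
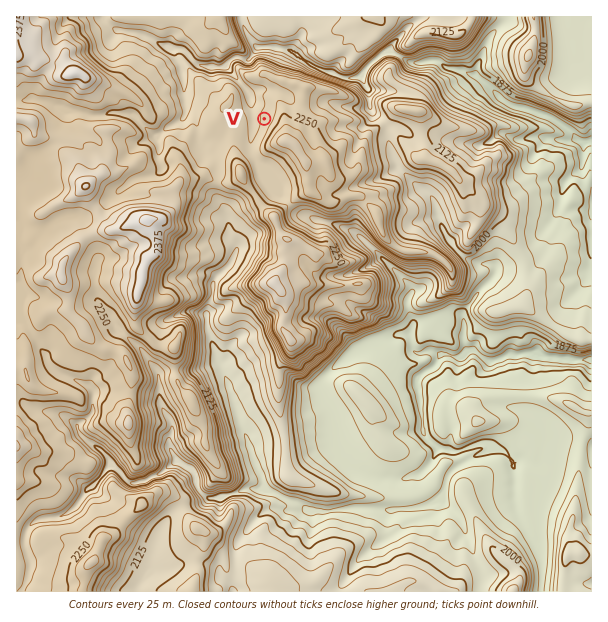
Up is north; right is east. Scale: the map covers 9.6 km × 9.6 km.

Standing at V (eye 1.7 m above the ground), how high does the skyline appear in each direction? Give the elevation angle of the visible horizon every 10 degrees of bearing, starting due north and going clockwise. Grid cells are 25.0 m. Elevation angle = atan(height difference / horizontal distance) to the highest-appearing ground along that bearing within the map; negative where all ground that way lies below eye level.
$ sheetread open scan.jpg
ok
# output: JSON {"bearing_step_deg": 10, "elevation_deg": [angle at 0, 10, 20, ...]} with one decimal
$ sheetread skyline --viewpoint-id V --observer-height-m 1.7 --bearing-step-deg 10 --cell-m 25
{"bearing_step_deg": 10, "elevation_deg": [1.7, 2.1, 2.4, 2.6, 3.1, 4.2, 5.6, 7.0, 8.3, 9.5, 10.4, 11.3, 12.1, 12.9, 13.3, 12.5, 10.7, 8.2, 4.9, 2.5, 4.9, 4.4, 3.6, 4.5, 2.5, 3.1, 2.2, 2.0, 2.9, 2.3, 1.8, 1.3, -0.6, -0.2, 0.8, 1.1]}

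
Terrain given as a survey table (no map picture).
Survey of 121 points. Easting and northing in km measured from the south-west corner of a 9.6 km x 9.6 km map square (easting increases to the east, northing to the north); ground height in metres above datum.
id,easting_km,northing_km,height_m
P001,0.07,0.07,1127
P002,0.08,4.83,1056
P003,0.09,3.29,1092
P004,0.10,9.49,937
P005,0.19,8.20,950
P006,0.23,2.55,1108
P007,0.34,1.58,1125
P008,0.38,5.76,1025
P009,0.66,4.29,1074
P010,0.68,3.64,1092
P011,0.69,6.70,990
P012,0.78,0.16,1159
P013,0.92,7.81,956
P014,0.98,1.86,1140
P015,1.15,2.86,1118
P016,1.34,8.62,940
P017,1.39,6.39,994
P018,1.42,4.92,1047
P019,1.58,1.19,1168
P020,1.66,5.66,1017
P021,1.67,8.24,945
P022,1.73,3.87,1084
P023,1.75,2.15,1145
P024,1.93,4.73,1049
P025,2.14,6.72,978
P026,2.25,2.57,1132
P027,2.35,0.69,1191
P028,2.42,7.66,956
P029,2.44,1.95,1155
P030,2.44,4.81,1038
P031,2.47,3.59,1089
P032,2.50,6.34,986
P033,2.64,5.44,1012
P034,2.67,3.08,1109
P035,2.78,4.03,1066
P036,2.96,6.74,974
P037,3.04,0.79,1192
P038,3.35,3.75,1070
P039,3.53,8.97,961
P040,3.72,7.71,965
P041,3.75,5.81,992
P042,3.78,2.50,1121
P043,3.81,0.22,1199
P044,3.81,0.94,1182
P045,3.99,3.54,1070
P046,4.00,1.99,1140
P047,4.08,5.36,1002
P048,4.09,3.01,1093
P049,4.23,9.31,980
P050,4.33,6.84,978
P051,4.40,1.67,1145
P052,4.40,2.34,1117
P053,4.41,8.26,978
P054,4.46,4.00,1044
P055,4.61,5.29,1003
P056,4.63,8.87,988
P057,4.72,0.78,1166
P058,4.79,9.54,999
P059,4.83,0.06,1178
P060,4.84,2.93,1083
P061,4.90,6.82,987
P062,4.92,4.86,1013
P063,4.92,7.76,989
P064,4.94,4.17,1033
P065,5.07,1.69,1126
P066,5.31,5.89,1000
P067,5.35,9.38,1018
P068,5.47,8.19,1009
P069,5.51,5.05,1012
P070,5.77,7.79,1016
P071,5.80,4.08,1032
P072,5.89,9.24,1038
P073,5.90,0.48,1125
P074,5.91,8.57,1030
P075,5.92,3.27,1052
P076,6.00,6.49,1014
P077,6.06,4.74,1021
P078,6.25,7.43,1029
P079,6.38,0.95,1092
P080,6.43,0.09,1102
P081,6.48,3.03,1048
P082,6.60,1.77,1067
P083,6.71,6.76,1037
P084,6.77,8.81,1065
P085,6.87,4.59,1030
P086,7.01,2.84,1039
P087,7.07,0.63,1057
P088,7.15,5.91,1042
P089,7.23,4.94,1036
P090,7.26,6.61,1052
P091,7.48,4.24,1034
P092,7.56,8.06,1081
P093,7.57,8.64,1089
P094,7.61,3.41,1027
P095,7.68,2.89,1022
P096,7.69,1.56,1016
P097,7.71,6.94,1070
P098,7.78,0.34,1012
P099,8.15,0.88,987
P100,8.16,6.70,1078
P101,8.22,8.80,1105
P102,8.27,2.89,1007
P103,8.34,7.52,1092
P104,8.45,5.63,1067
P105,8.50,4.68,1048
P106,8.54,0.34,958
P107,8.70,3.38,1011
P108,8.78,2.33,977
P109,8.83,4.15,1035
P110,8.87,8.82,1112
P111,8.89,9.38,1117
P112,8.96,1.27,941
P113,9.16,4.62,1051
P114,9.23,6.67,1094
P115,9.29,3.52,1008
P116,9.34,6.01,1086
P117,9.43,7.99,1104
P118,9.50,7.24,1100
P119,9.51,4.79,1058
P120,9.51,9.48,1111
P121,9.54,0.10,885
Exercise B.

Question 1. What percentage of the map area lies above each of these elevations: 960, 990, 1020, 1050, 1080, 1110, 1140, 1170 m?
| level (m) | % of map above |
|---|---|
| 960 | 90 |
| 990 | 78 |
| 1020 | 64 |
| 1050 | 45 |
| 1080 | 32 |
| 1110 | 19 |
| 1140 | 11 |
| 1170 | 5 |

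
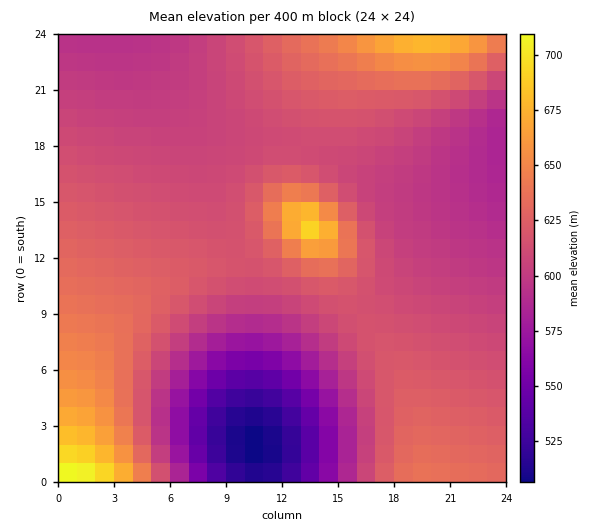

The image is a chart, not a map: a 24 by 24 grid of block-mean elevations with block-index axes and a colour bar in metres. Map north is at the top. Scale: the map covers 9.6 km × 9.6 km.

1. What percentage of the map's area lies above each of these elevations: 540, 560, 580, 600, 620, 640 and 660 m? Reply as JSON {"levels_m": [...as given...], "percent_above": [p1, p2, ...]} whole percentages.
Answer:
{"levels_m": [540, 560, 580, 600, 620, 640, 660], "percent_above": [95, 92, 89, 74, 32, 11, 5]}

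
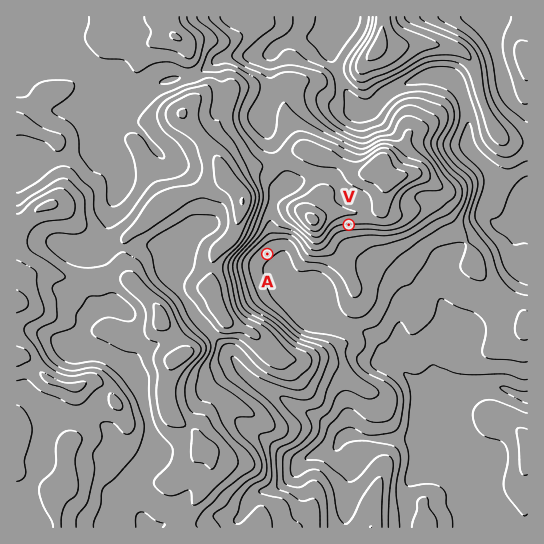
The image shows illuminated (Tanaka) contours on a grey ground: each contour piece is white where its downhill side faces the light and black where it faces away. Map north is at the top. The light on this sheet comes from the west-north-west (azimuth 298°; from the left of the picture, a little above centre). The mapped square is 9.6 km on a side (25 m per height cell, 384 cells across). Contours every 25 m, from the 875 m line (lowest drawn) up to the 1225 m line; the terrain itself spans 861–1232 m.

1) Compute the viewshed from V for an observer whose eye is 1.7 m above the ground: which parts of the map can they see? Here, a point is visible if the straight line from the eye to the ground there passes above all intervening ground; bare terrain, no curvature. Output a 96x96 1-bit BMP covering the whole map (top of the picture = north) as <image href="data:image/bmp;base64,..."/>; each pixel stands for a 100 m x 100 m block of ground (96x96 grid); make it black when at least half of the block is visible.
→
<image width="96" height="96" href="data:image/bmp;base64,Qk2+BAAAAAAAAD4AAAAoAAAAYAAAAGAAAAABAAEAAAAAAIAEAAATCwAAEwsAAAIAAAAAAAAA////AAAAAAAAAAAAAAH///D///8AAAAAAAH///h///8AAAAAAAD///B///8AAAAAAAB///B///8AAAAAAAB///B///4AAAAAAAA///B///4AAAAAAAAP//g///4AAAAAAAAH//gf//4AAAAAAAAD//gf//4AAAAAAAAB//wP//4AAAAAAAAA//wP//8AAAAAAAgAP/4P//8AAAAAA/gAAf8f//8AAAAAA/AAAB4f//8AAAAAB+AAAAAf/+8AAAAAH8AAAAAf/48AAAAAPwAAAAAf/w8AAAAAPgAAAAAf/w8AAAAAfAAAAAAf/58AAAAB+AAAAAAf//8AAAADMAAAAAAf//8AAAAGAAAAAAAf//8AAAAOAAAAAAA///8AAAAOAAAAAAA///8AAAAOAAAAAB////gAAAAOAAAAAH//x8AAAAAOAAAAAP//4AAAAAAGAAAAA///8AAAAAACAAAAB///8AAAAAAAAAAAB////AAAAAAAAAAAD8P//wAAAAAAAAAP/gP//8IAAAAA4AB//gP///4AAAAB4AD//AH///4AAAABgAH//4H///4AAAAAAAP//wH///8AAAAAAA///AH///8AAAAMAH//+AH///8AAAAMAP//+AH///8AAAAYAf//+AH///8AAAAYA///+AH///8AAAAAA////AH///8AAAAAB/Af//////8AAAAAB8AAD/////8AAAAABwAAD/////wAAAAAAAAAB////8AAAAAAAAAAB////4AAAAAAAAAAB////wAAAAAAAAAAD////wAAAAAAAAAAD////wAAAAAAAAAAH////wAAAAAAAAAAP//8PgAAAAAAAAAAf//AAAAAAAAAAAAAf/4AAAAAAAAAAAAAf/gAAAAAAAAAAAAAf/gAAAAAAAAAAAAA//gAAAAAAAAAAAAA/zgAAAAAAAAAAAAAYAAAAAAAAAAAAAAAAAAAAAAAAAAAAAAAAAAAAAAAAAAAAAAAAAAAAAAAAAAAAAAAAAAAAAAAAAAAAAAAAAAAAAAAAAAAAAAAAAAAAAAAAAAAAAAAAAAAAAAAAAAAAAAAAAAAAAAAAAAAAAAAAAAAAAAAAAAAAAAAAAAAAAAAAAAAAAAAAAAAAAAAAAAAAAAAAAAAAAAAAAAAAAAAAAAAAAAAAAAAAAAAAAAAAAAAAAAAAAAAAAAAAAAAAAAAAAAAAAAAAAAAAAAAAAAAAAAAAAAAAAAAAAAAAAAAAAAAAAAAAAAAAAAAAAAAAAAAAAAAAAAAAAAAAAAAAAAAAAAAAAAAAAAAAAAAAAAAAAAAAAAAAAAAAAAAAAAAAAAAAAAAAAAAAAAAAAAAAAAAAAAAAAAAAAAAAAAAAAAAAAAAAAAAAAAAAAAAAAAAAAAAAAAAAAAAAAAAAAAAAAAAAAAAAAAAAAAAAAAAAAAAAAAAAAAAAAAAAAAAAAAAAAAAAAAAAAAAAAAAAAAAAAAAAAAAAAAAAAAAAAAAAAAAAAAAAAAAAAAAAAAAAAAAAAAAAAAAAAAAAAAAAAAAAAAAAAAAAAA="/>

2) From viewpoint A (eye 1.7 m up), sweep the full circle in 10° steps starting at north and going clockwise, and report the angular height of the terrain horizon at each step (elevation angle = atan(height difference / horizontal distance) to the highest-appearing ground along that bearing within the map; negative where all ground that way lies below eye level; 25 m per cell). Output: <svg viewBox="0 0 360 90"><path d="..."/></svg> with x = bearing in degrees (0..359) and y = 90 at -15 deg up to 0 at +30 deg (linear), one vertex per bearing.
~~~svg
<svg viewBox="0 0 360 90"><path d="M0 46l10 1 10-1 10-2 10-2 10-1 10 1 10 4 10 3 10 4 10 4 10 1 10 1 10 2 10-1 10-3 10-3 10-2 10-2 10-1 10-1 10-2 10-1 10-2 10-1 10 0 10-2 10-3 10-5 10-2 10-1 10 0 10 2 10 3 10 3 10 6"/></svg>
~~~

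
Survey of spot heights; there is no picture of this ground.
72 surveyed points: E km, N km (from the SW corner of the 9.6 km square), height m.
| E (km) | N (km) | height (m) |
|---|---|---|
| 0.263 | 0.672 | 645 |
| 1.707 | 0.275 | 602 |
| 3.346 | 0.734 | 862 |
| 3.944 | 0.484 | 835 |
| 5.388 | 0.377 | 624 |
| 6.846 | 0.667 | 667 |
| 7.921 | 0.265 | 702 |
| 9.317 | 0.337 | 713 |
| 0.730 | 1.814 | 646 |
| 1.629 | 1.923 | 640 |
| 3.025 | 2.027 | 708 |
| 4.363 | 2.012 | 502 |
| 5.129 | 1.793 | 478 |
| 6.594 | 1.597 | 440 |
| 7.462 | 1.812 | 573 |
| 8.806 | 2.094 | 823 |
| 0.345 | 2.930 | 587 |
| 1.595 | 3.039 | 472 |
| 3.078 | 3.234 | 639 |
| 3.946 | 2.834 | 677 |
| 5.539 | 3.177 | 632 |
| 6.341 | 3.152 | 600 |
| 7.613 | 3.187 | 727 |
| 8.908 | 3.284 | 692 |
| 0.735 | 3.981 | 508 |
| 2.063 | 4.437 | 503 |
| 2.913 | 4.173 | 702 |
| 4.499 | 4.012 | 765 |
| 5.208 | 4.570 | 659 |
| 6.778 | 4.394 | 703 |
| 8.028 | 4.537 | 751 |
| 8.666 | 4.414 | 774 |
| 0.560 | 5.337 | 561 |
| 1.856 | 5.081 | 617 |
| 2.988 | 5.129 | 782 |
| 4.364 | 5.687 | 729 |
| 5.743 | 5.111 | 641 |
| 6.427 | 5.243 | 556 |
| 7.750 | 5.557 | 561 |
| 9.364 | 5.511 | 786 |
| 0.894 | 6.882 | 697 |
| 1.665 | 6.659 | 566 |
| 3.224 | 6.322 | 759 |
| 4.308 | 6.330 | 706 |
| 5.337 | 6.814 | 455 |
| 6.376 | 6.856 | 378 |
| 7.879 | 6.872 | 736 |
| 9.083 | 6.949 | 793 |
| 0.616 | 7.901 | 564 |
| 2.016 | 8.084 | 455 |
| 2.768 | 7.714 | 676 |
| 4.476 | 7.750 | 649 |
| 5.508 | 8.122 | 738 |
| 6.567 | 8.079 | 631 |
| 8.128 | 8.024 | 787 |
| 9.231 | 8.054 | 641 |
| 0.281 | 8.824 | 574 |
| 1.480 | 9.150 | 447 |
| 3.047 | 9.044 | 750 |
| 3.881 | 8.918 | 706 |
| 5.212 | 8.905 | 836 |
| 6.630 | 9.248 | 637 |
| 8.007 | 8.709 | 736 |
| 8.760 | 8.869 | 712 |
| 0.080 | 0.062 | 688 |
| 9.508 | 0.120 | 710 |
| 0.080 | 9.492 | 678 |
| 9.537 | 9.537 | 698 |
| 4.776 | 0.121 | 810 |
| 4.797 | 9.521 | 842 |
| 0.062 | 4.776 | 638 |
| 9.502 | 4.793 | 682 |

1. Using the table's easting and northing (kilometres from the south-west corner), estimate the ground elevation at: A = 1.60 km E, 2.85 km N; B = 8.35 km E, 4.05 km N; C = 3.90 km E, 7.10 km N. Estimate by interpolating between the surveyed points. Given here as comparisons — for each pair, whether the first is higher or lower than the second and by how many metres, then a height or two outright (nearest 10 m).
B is higher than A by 290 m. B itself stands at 800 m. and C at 650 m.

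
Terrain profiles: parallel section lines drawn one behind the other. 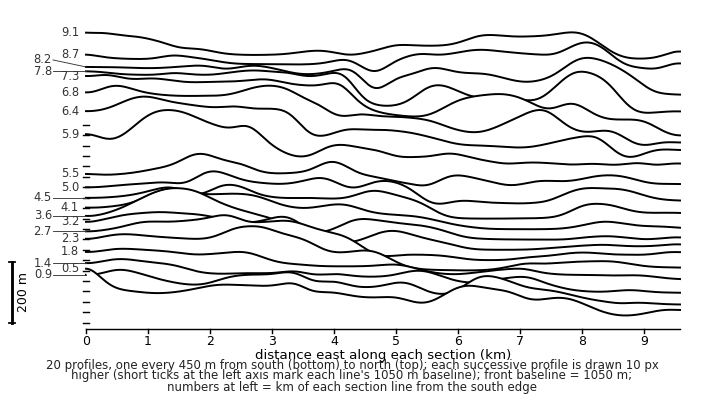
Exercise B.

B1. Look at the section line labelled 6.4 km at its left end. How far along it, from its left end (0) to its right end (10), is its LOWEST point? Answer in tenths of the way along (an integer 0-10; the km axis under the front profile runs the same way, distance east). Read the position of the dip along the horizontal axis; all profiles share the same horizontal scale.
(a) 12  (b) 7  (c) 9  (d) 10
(c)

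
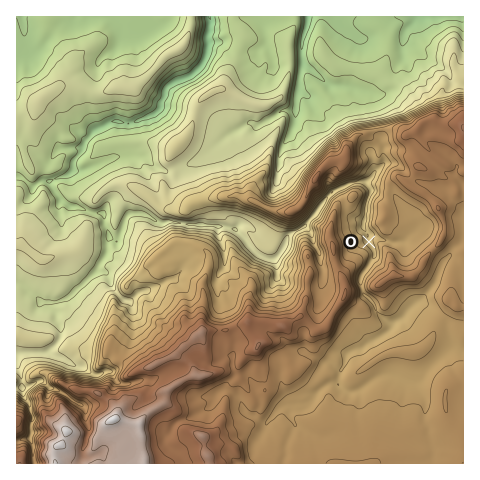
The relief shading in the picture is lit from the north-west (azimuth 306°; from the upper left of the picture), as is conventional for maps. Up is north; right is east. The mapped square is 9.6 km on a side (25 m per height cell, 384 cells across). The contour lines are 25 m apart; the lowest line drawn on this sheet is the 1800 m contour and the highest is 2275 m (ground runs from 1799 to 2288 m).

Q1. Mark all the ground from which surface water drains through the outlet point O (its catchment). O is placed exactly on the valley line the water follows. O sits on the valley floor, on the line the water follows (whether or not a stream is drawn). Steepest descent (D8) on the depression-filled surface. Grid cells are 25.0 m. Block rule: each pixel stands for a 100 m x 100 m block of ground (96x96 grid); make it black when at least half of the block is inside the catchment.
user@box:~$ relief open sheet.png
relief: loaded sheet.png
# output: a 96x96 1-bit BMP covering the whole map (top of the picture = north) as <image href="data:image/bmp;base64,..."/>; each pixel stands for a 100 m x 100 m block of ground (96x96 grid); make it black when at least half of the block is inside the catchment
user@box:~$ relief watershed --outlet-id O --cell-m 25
<image width="96" height="96" href="data:image/bmp;base64,Qk2+BAAAAAAAAD4AAAAoAAAAYAAAAGAAAAABAAEAAAAAAIAEAAATCwAAEwsAAAIAAAAAAAAA////AAAAAAAAAAAf//////////8AAAAf//////////8AAAAf//////////8AAAAf//////////8AAAAf//////////8AAAAf//////////8AAAAf//////////8AAAA///////////8AAAA///////////4AAAAf//////////gAAAAP//////////gAAAAH//////////AAAAAB//////////AAAAAA//////////AAAAAA//////////AAAAAA//////////AAAAAAf/////////gAAAAAH/////////8AAAAAB/////////8AAAAAA/////////8AAAAAA/////////8AAAAAB/////////8AAAAAD/////////8AAAAAH/////////8AAAAAH/////////8AAAAAD/////////8AAAAAA/////////8AAAAAAf////////8AAAAAAP////////4AAAAAAAH//z////4AAAAAAAB8Hh////4AAAAAAAAAAB////4AAAAAAAAAAA////4AAAAAAAAAAAf///4AAAAAAAAAAAf///wAAAAAAAAAAAP///gAAAAAAAAAAAP///gAAAAAAAAAAAP///gAAAAAAAAAAAP///gAAAAAAAAAAAP///gAAAAAAAAAAAP/h/gAAAAAAAAAAAH/g/wAAAAAAAAAAAD/Af8AAAAAAAAAAAB/Af8AAAAAAAAAAAB/AP8AAAAAAAAAAAA/AH8AAAAAAAAAAAAeAD8AAAAAAAAAAAAIAB8AAAAAAAAAAAAAAB8AAAAAAAAAAAAAAA8AAAAAAAAAAAAAAA8AAAAAAAAAAAAAAAAAAAAAAAAAAAAAAAAAAAAAAAAAAAAAAAAAAAAAAAAAAAAAAAAAAAAAAAAAAAAAAAAAAAAAAAAAAAAAAAAAAAAAAAAAAAAAAAAAAAAAAAAAAAAAAAAAAAAAAAAAAAAAAAAAAAAAAAAAAAAAAAAAAAAAAAAAAAAAAAAAAAAAAAAAAAAAAAAAAAAAAAAAAAAAAAAAAAAAAAAAAAAAAAAAAAAAAAAAAAAAAAAAAAAAAAAAAAAAAAAAAAAAAAAAAAAAAAAAAAAAAAAAAAAAAAAAAAAAAAAAAAAAAAAAAAAAAAAAAAAAAAAAAAAAAAAAAAAAAAAAAAAAAAAAAAAAAAAAAAAAAAAAAAAAAAAAAAAAAAAAAAAAAAAAAAAAAAAAAAAAAAAAAAAAAAAAAAAAAAAAAAAAAAAAAAAAAAAAAAAAAAAAAAAAAAAAAAAAAAAAAAAAAAAAAAAAAAAAAAAAAAAAAAAAAAAAAAAAAAAAAAAAAAAAAAAAAAAAAAAAAAAAAAAAAAAAAAAAAAAAAAAAAAAAAAAAAAAAAAAAAAAAAAAAAAAAAAAAAAAAAAAAAAAAAAAAAAAAAAAAAAAAAAAAAAAAAAAAAAAAAAAAAAAAAAAAAAAAAAAAAAAAAAAAAAAAAAAAAAAAAAAAAAAAAAAAAAAAAAAAAAAAAAAAAAAAAAAAAAAAAAAAAAAAAAAAAAAAAAAAAAA="/>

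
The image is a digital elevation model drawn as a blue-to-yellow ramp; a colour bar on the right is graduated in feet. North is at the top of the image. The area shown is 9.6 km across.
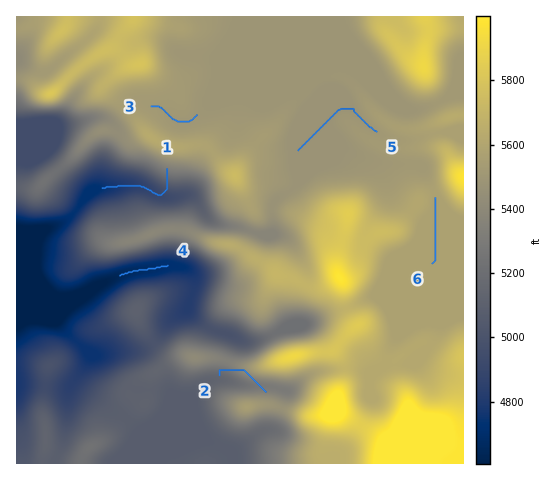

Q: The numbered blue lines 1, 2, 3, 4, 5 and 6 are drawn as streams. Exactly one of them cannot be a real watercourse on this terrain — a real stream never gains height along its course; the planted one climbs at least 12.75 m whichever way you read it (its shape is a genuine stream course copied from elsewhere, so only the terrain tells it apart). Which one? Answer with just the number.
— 2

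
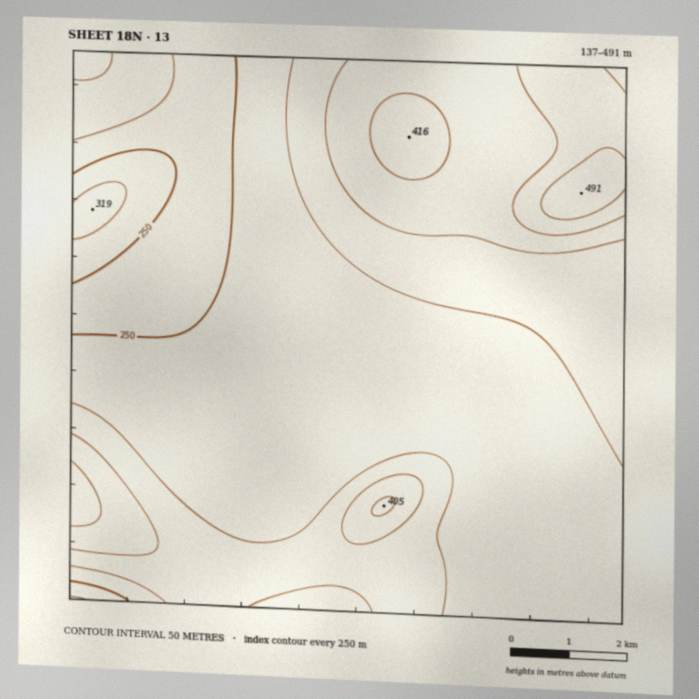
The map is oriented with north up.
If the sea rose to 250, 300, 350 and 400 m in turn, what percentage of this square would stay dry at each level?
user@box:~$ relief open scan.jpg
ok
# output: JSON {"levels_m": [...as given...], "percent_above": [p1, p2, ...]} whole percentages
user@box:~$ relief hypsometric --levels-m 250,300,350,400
{"levels_m": [250, 300, 350, 400], "percent_above": [88, 42, 21, 7]}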